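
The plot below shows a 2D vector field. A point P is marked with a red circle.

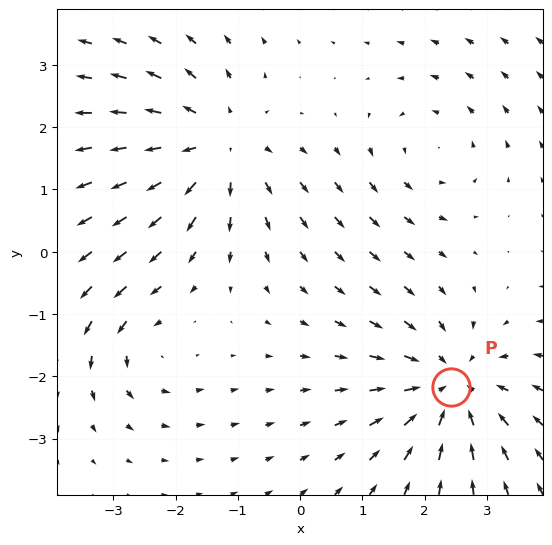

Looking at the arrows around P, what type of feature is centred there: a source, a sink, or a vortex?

sink

At P (2.4, -2.2) the arrows converge inward. Divergence about -5, curl ≈0 — negative divergence with near-zero curl is a sink.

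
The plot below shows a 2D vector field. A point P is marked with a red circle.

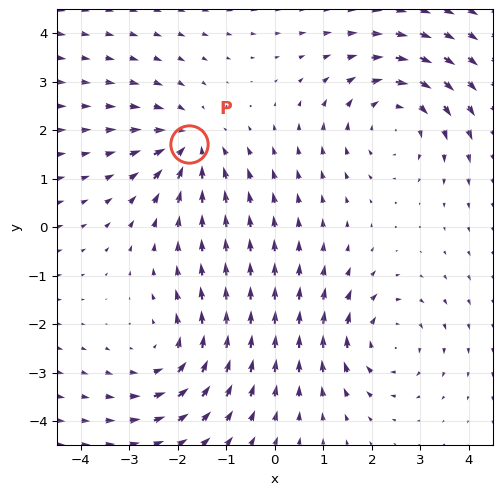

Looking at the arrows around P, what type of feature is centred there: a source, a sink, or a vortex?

sink

At P (-1.8, 1.7) the arrows converge inward. Divergence about -3, curl ≈0 — negative divergence with near-zero curl is a sink.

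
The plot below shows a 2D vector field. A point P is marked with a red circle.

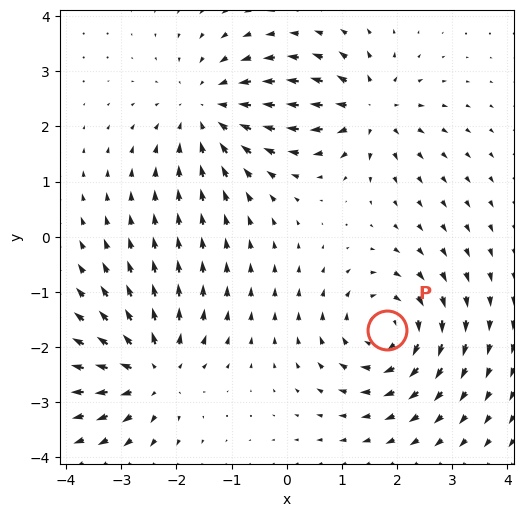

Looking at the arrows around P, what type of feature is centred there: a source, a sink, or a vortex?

vortex

At P (1.8, -1.7) the arrows circulate clockwise. Divergence ≈0, curl about -5 — near-zero divergence with nonzero curl is a vortex.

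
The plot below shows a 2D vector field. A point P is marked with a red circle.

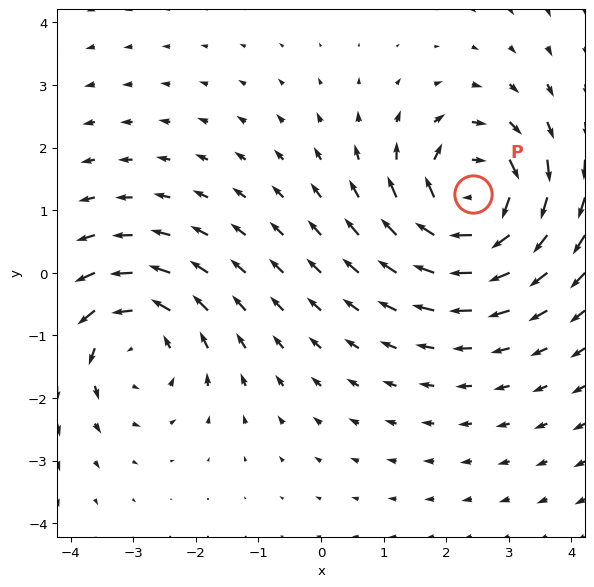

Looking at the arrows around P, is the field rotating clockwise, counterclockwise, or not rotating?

Near P at (2.4, 1.3) the arrows circulate clockwise. The curl (z-component) there is about -7; negative curl means clockwise rotation.

clockwise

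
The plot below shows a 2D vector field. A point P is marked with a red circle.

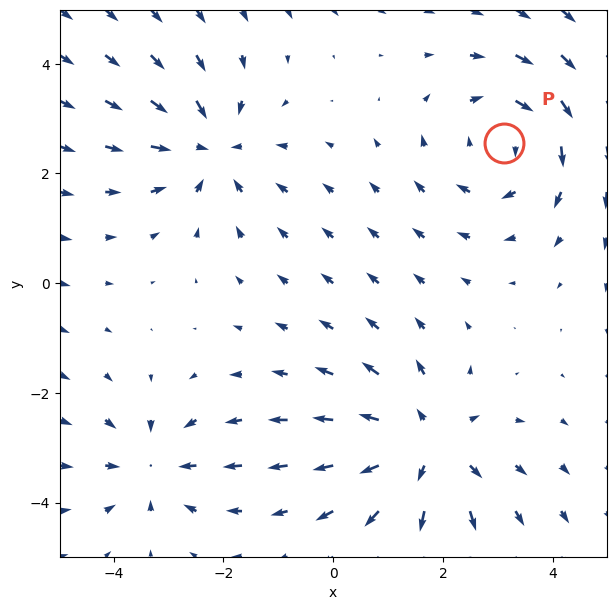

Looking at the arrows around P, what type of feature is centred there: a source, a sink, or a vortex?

vortex

At P (3.1, 2.6) the arrows circulate clockwise. Divergence ≈0, curl about -3 — near-zero divergence with nonzero curl is a vortex.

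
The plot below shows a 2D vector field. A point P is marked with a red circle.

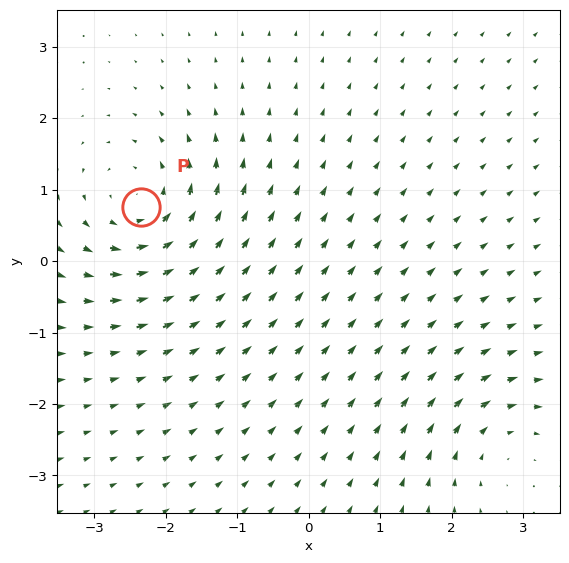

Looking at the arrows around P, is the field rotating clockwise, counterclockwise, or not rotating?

counterclockwise

Near P at (-2.4, 0.8) the arrows circulate counterclockwise. The curl (z-component) there is about +5; positive curl means counterclockwise rotation.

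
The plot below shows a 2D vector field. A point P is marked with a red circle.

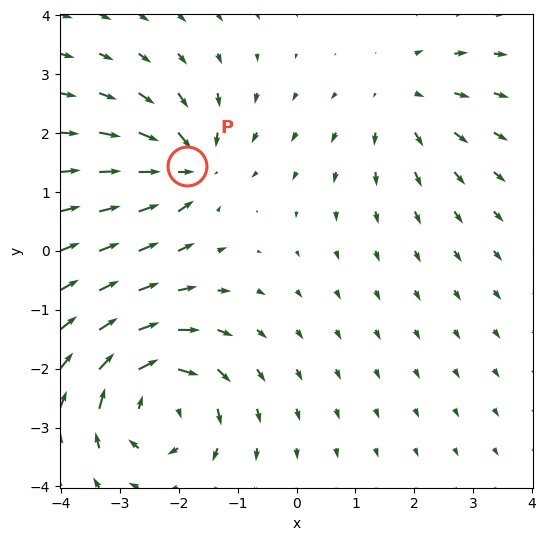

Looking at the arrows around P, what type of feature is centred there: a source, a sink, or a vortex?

sink

At P (-1.9, 1.4) the arrows converge inward. Divergence about -4, curl ≈0 — negative divergence with near-zero curl is a sink.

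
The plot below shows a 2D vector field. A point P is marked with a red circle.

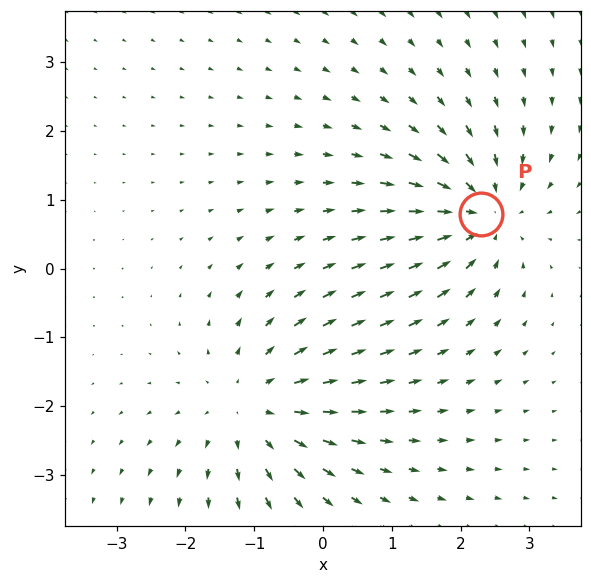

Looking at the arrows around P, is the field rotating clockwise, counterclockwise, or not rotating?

not rotating

Near P at (2.3, 0.8) the arrows show no circulation. The curl there is ≈0.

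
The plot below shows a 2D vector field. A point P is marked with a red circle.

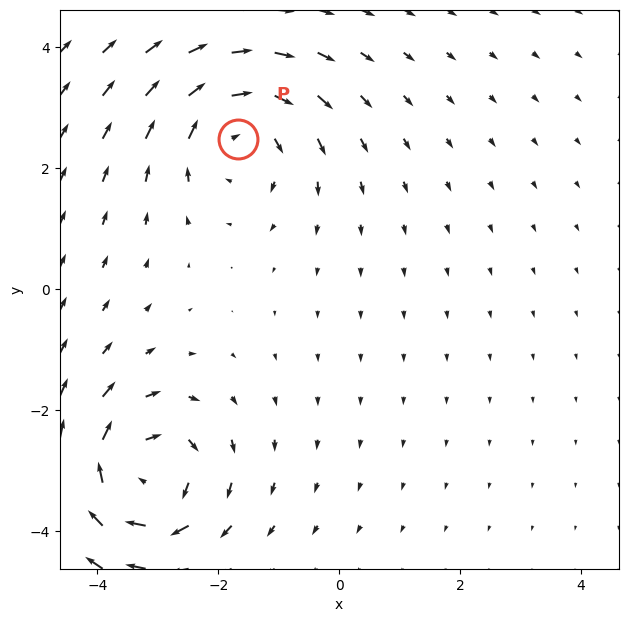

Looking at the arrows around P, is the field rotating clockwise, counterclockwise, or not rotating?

clockwise

Near P at (-1.7, 2.5) the arrows circulate clockwise. The curl (z-component) there is about -4; negative curl means clockwise rotation.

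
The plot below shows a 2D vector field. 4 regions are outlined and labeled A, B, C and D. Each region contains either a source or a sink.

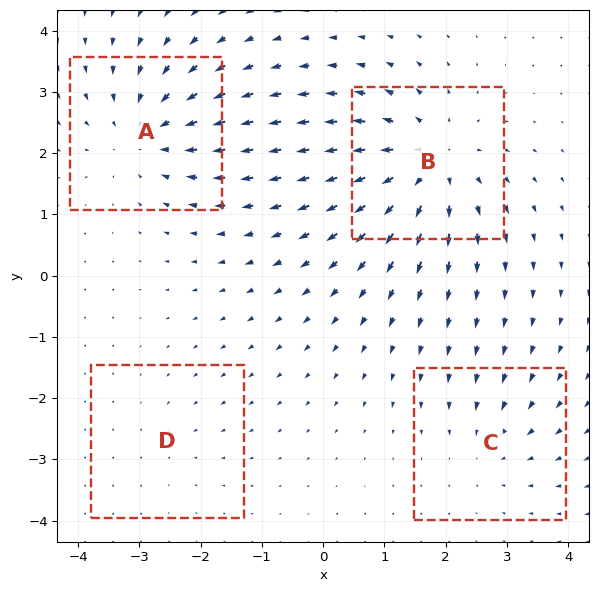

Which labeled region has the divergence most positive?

B

Divergence at each region's feature centre — A: about -5, B: about +6, C: about -3, D: about -2. Region B is most positive.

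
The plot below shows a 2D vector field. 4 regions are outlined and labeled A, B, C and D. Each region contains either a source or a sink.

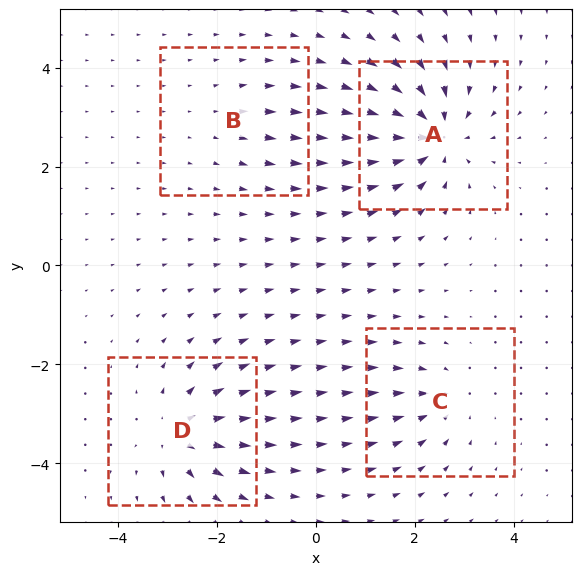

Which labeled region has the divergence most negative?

Divergence at each region's feature centre — A: about -8, B: about +2, C: about -4, D: about +6. Region A is most negative.

A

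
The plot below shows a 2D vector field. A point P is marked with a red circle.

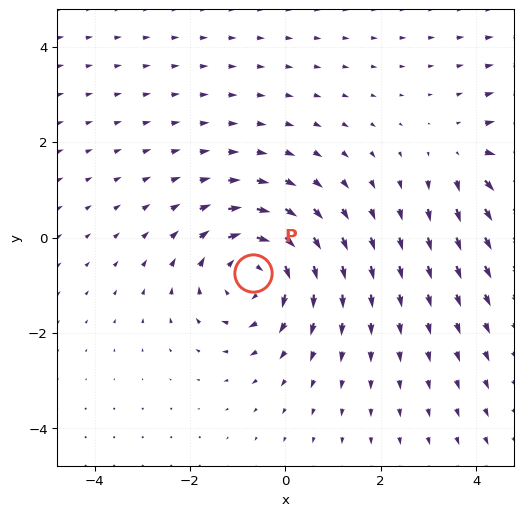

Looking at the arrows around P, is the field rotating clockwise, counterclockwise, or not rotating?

clockwise

Near P at (-0.7, -0.7) the arrows circulate clockwise. The curl (z-component) there is about -4; negative curl means clockwise rotation.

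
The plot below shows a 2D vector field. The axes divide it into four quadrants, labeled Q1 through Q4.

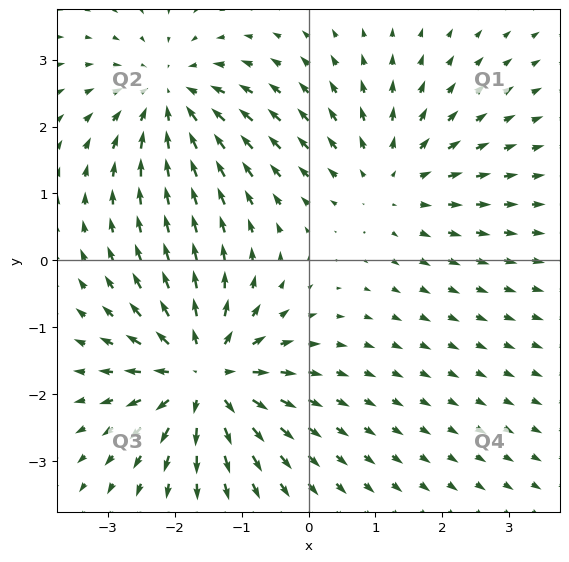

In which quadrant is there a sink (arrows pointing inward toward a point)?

The sink sits at approximately (-2.1, 2.4), which lies in quadrant Q2. The divergence there is about -4, negative as expected for a sink.

Q2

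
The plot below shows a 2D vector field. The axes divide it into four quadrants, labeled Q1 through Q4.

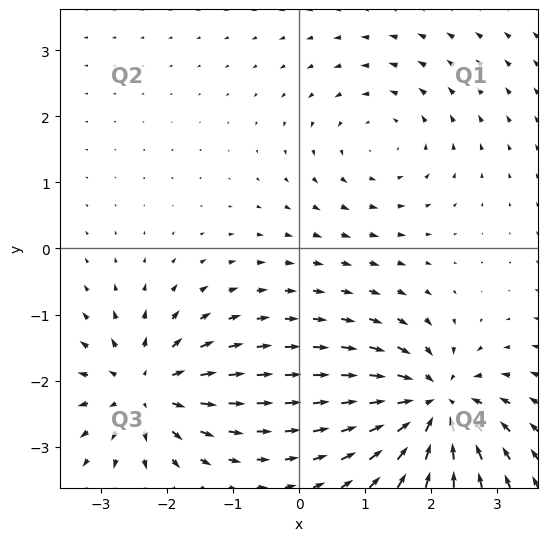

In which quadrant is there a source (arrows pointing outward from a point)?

Q3

The source sits at approximately (-2.3, -2.1), which lies in quadrant Q3. The divergence there is about +6, positive as expected for a source.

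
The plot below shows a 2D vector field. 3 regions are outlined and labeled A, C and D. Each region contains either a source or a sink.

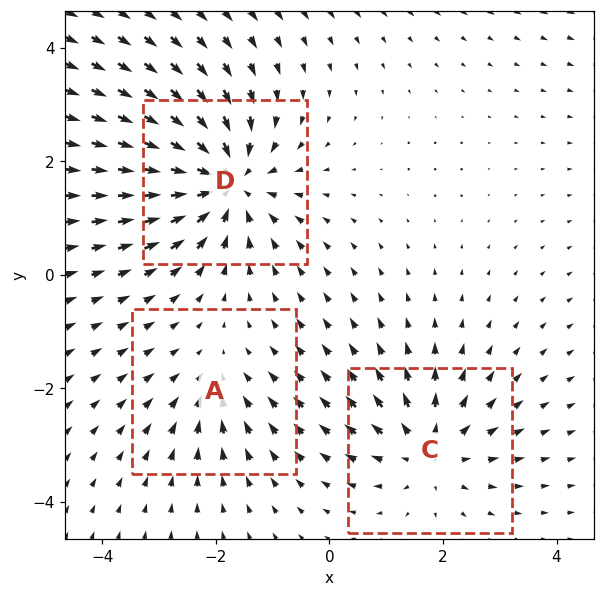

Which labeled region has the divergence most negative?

Divergence at each region's feature centre — A: about -2, C: about +4, D: about -5. Region D is most negative.

D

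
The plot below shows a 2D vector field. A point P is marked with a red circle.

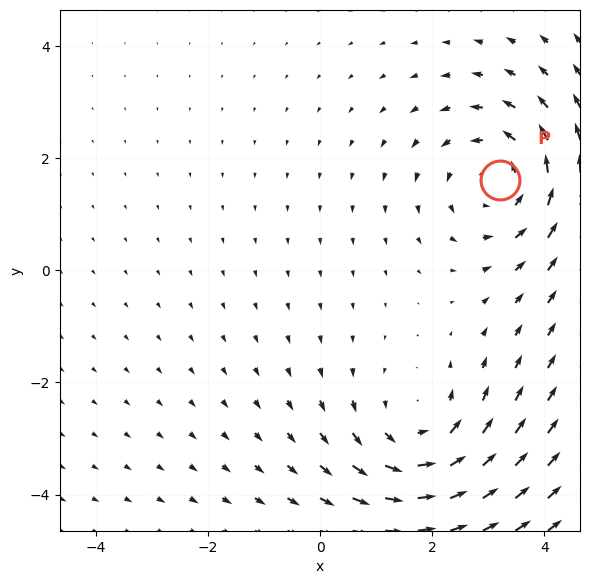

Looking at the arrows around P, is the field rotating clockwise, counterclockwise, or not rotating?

counterclockwise

Near P at (3.2, 1.6) the arrows circulate counterclockwise. The curl (z-component) there is about +3; positive curl means counterclockwise rotation.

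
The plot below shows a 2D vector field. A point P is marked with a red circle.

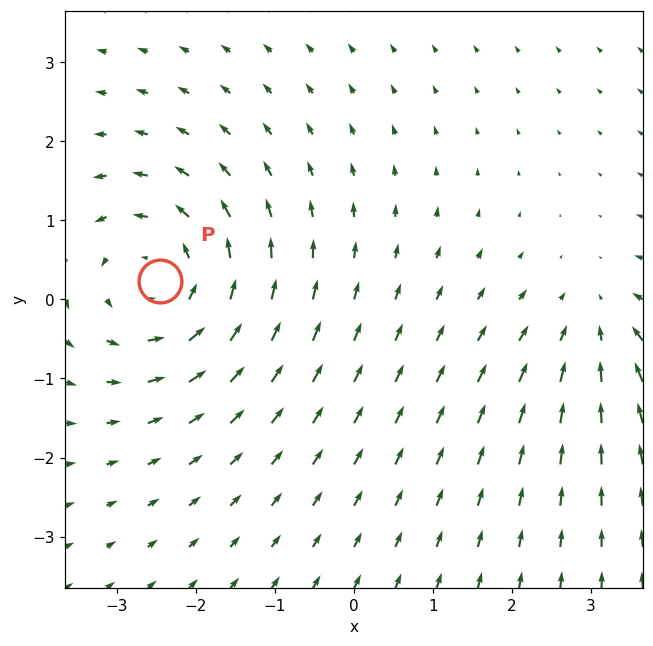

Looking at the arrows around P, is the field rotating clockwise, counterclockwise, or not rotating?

Near P at (-2.5, 0.2) the arrows circulate counterclockwise. The curl (z-component) there is about +4; positive curl means counterclockwise rotation.

counterclockwise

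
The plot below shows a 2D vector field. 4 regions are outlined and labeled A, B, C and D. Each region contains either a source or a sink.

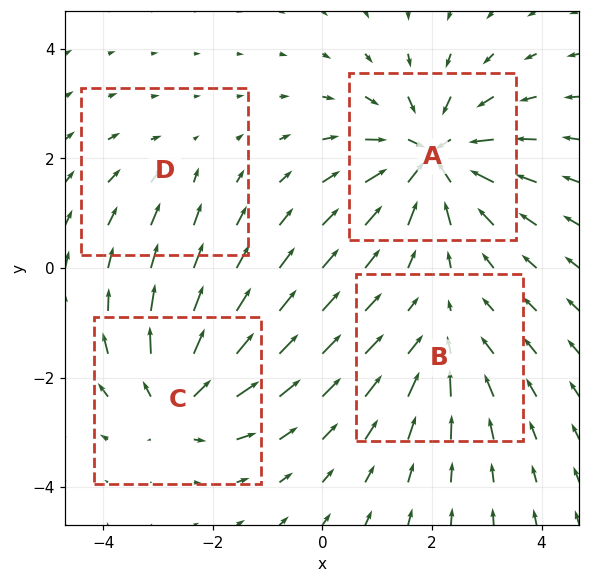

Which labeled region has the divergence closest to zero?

D

Divergence at each region's feature centre — A: about -7, B: about -3, C: about +5, D: about -2. Region D is closest to zero.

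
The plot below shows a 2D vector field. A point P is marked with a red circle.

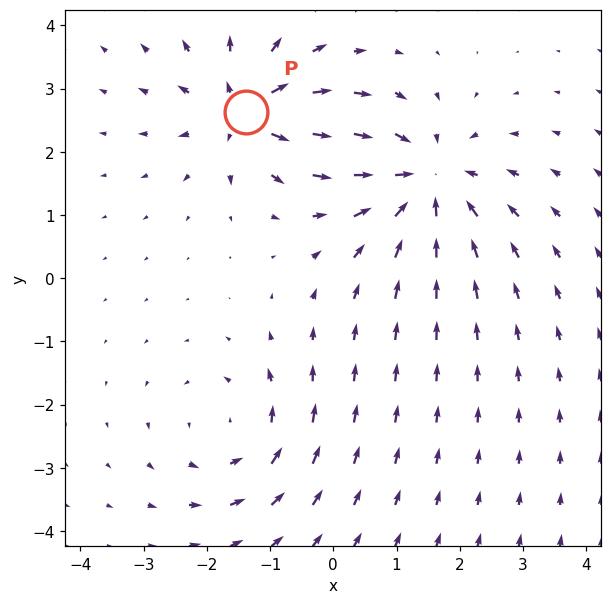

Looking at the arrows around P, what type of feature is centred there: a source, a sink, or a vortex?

source

At P (-1.4, 2.6) the arrows spread outward. Divergence about +4, curl ≈0 — positive divergence with near-zero curl is a source.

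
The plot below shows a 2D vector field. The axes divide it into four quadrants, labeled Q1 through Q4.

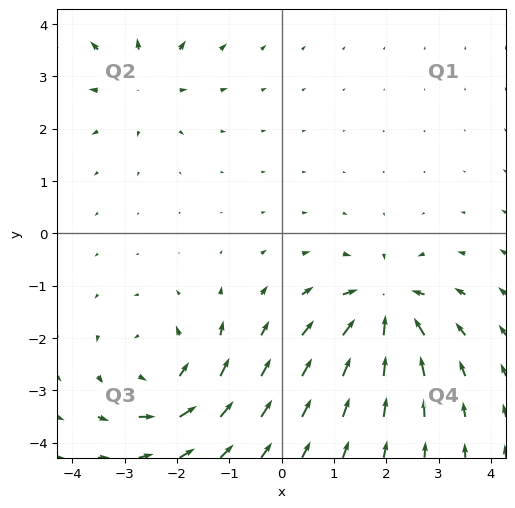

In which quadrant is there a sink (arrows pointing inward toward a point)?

Q4

The sink sits at approximately (2.0, -1.4), which lies in quadrant Q4. The divergence there is about -6, negative as expected for a sink.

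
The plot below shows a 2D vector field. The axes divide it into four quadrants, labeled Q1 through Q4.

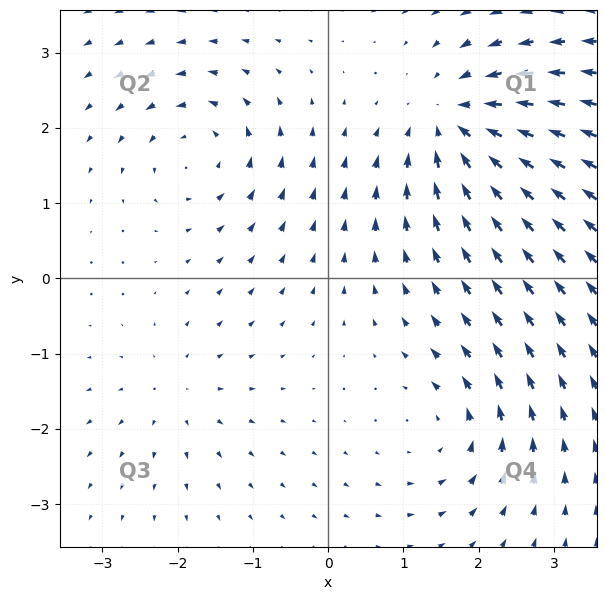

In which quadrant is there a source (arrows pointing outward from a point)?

Q3

The source sits at approximately (-2.0, -1.5), which lies in quadrant Q3. The divergence there is about +3, positive as expected for a source.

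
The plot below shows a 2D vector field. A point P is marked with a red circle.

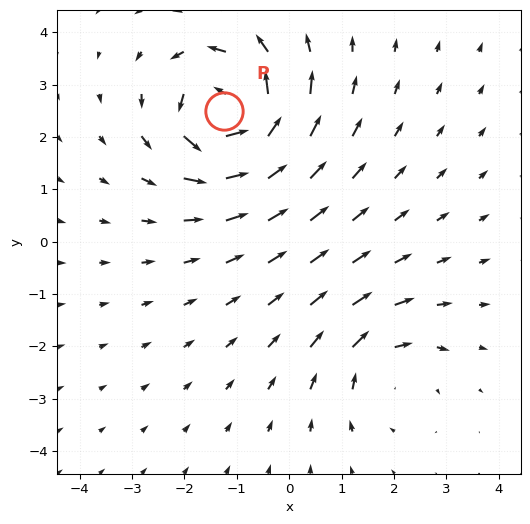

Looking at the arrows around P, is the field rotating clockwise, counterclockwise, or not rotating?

counterclockwise

Near P at (-1.3, 2.5) the arrows circulate counterclockwise. The curl (z-component) there is about +7; positive curl means counterclockwise rotation.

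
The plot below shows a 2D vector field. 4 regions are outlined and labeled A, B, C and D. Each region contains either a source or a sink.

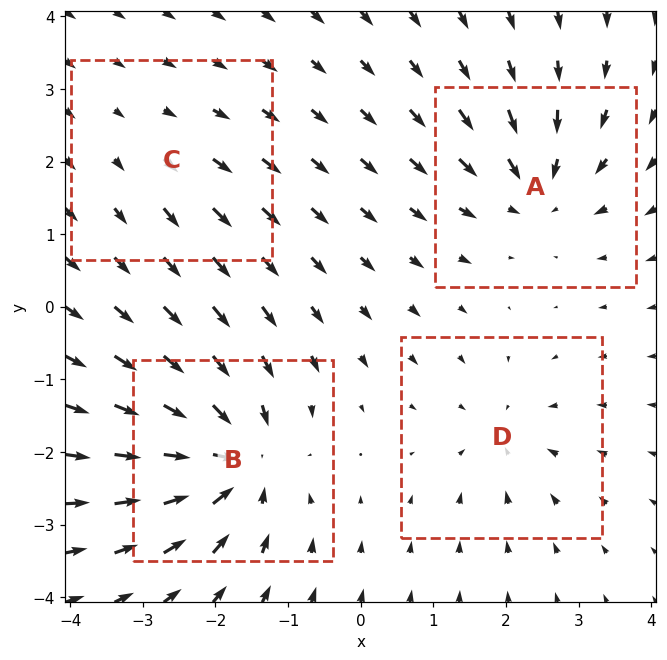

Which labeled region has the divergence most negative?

B

Divergence at each region's feature centre — A: about -5, B: about -8, C: about +2, D: about -4. Region B is most negative.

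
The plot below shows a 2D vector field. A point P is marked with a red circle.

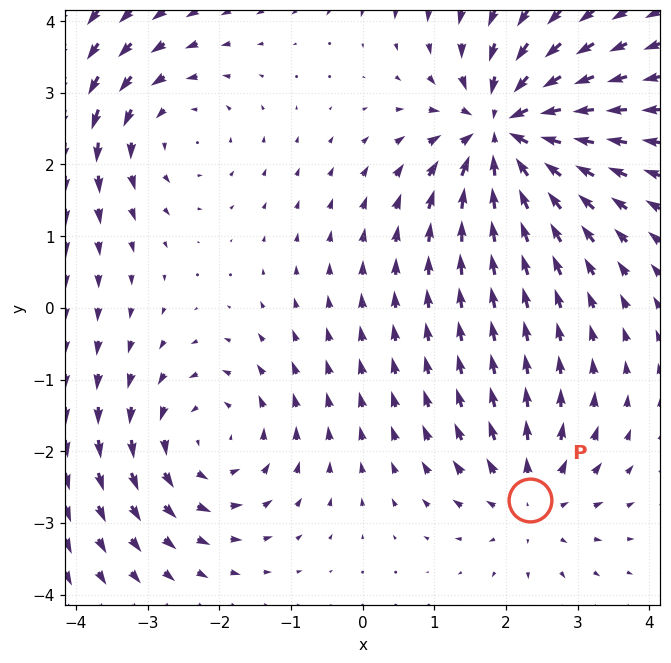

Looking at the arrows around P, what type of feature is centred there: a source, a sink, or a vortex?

source

At P (2.3, -2.7) the arrows spread outward. Divergence about +3, curl ≈0 — positive divergence with near-zero curl is a source.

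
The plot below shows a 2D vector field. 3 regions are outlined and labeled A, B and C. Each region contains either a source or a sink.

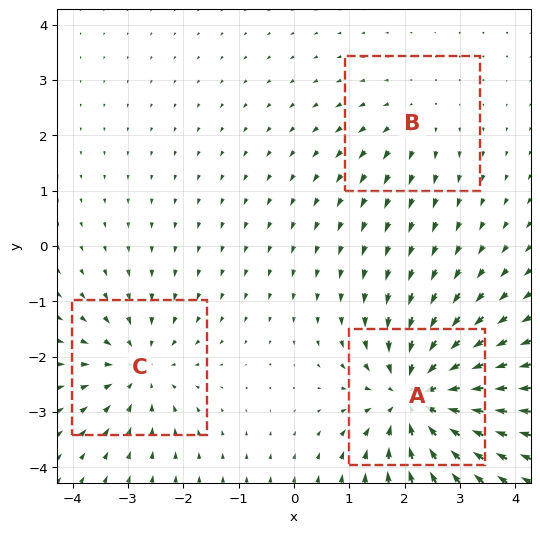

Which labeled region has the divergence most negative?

Divergence at each region's feature centre — A: about -5, B: about +2, C: about -3. Region A is most negative.

A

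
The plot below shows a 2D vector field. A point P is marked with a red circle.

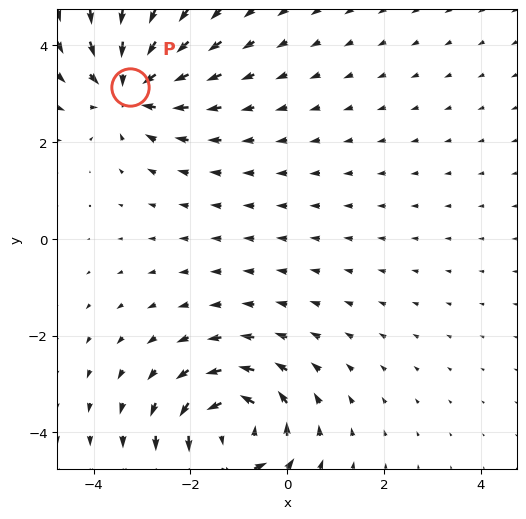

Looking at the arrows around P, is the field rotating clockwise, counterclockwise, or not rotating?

not rotating

Near P at (-3.3, 3.1) the arrows show no circulation. The curl there is ≈0.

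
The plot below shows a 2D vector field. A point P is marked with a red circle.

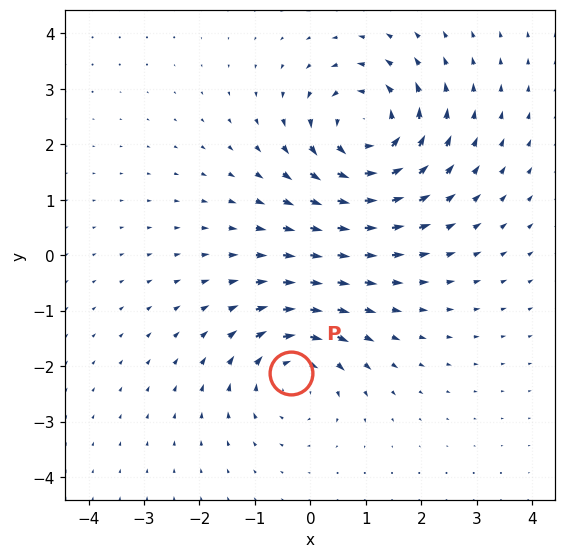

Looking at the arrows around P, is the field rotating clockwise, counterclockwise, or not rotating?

Near P at (-0.3, -2.1) the arrows circulate clockwise. The curl (z-component) there is about -3; negative curl means clockwise rotation.

clockwise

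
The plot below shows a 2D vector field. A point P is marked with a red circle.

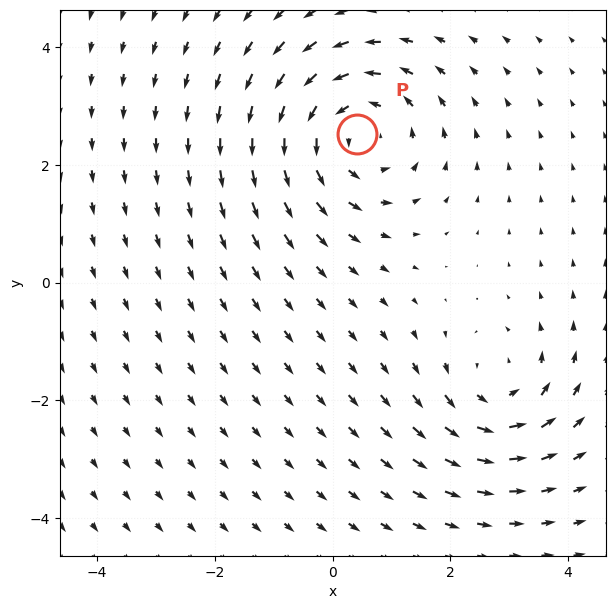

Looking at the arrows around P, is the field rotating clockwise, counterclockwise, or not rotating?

Near P at (0.4, 2.5) the arrows circulate counterclockwise. The curl (z-component) there is about +3; positive curl means counterclockwise rotation.

counterclockwise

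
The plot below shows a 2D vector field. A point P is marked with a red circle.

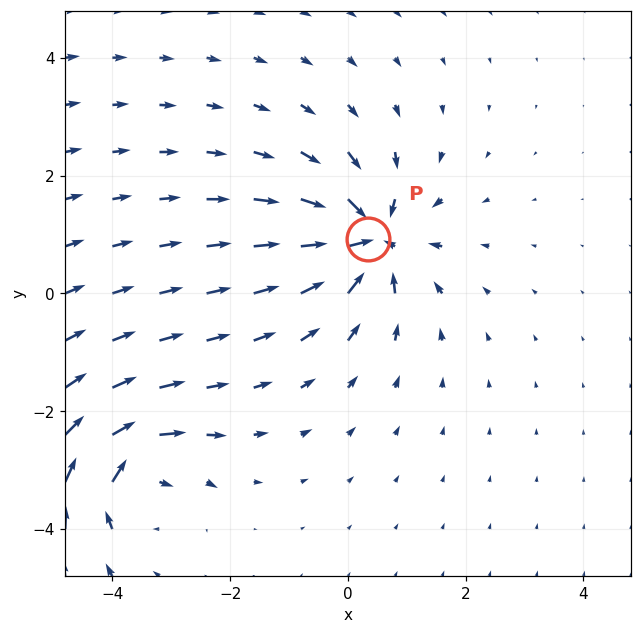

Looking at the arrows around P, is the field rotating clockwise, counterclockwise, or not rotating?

Near P at (0.3, 0.9) the arrows show no circulation. The curl there is ≈0.

not rotating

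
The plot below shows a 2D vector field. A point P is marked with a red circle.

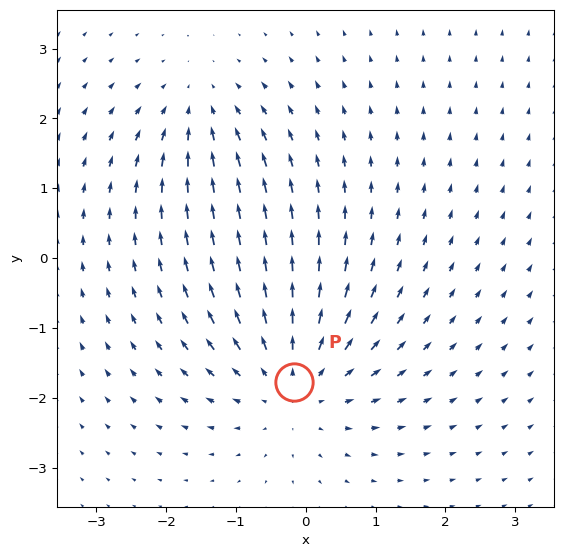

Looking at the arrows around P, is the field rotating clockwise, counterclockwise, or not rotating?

Near P at (-0.2, -1.8) the arrows show no circulation. The curl there is ≈0.

not rotating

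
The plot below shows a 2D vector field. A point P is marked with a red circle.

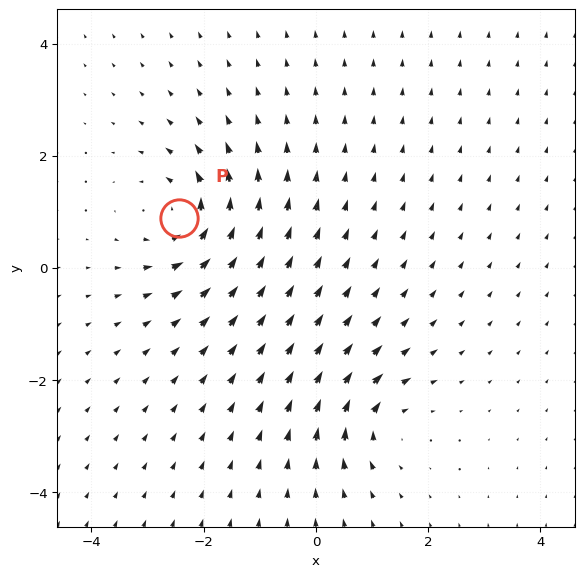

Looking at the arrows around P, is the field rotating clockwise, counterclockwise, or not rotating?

Near P at (-2.4, 0.9) the arrows circulate counterclockwise. The curl (z-component) there is about +5; positive curl means counterclockwise rotation.

counterclockwise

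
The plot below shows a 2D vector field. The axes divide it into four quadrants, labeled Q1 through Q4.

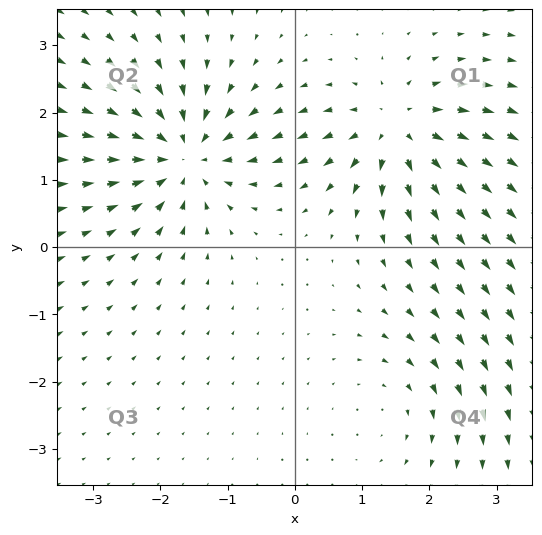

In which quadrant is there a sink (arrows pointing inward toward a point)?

Q2

The sink sits at approximately (-1.6, 1.4), which lies in quadrant Q2. The divergence there is about -6, negative as expected for a sink.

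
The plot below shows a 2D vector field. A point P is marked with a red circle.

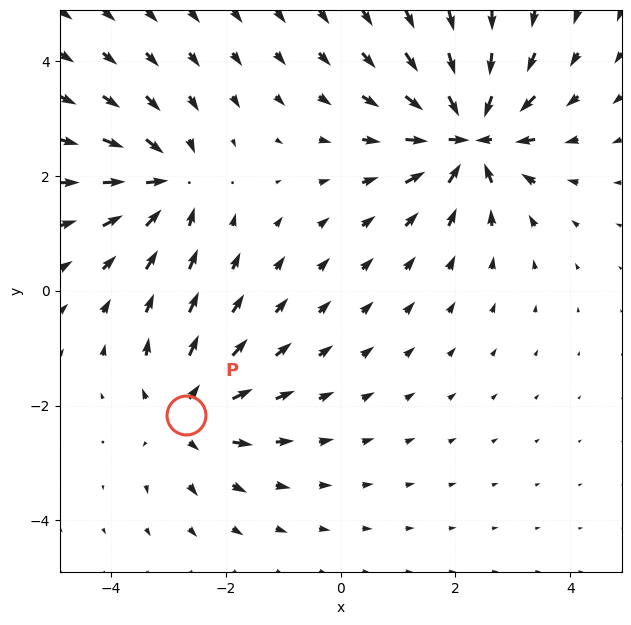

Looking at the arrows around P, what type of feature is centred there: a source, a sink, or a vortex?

source

At P (-2.7, -2.2) the arrows spread outward. Divergence about +4, curl ≈0 — positive divergence with near-zero curl is a source.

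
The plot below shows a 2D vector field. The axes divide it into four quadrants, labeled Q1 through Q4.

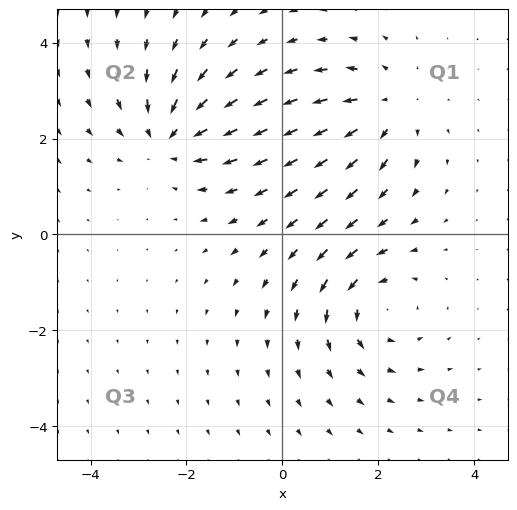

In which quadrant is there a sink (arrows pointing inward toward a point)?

The sink sits at approximately (-2.4, 2.0), which lies in quadrant Q2. The divergence there is about -4, negative as expected for a sink.

Q2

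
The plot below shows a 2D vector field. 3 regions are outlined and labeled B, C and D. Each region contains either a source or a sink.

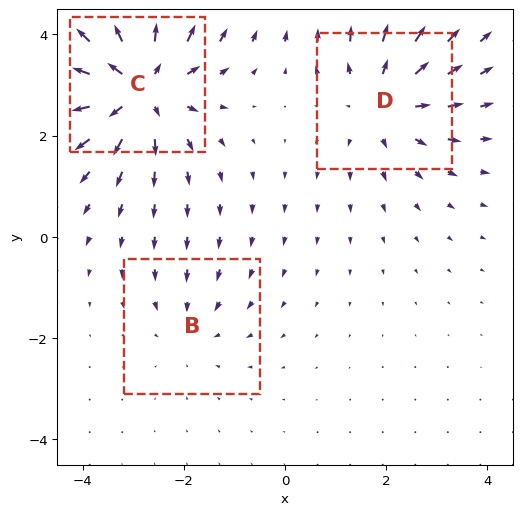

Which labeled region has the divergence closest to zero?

B

Divergence at each region's feature centre — B: about -2, C: about +5, D: about +3. Region B is closest to zero.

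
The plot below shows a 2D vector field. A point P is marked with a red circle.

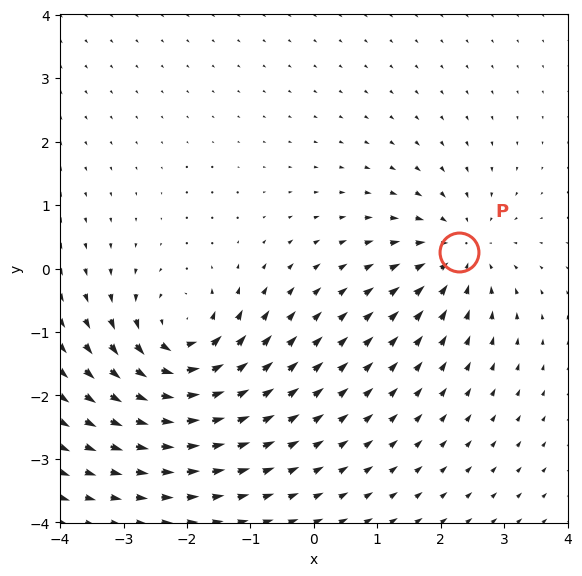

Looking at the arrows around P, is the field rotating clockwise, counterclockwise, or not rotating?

Near P at (2.3, 0.3) the arrows show no circulation. The curl there is ≈0.

not rotating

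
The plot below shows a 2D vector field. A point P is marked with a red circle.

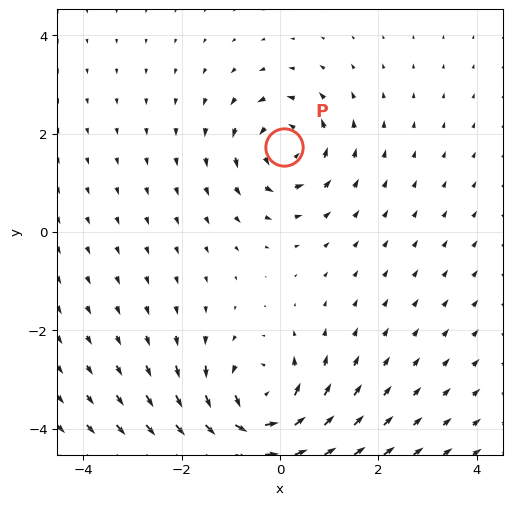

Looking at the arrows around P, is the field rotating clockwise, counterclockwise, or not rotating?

counterclockwise

Near P at (0.1, 1.7) the arrows circulate counterclockwise. The curl (z-component) there is about +4; positive curl means counterclockwise rotation.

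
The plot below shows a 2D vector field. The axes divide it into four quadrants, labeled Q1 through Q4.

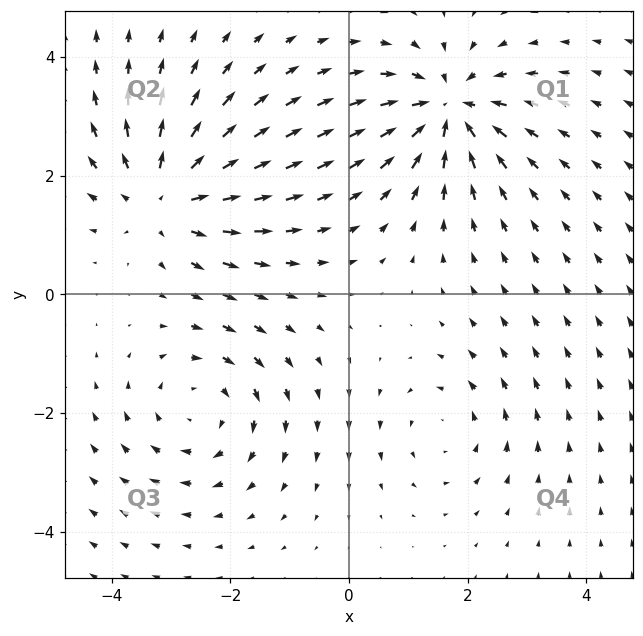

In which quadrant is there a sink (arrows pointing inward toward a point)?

Q1

The sink sits at approximately (1.7, 3.1), which lies in quadrant Q1. The divergence there is about -6, negative as expected for a sink.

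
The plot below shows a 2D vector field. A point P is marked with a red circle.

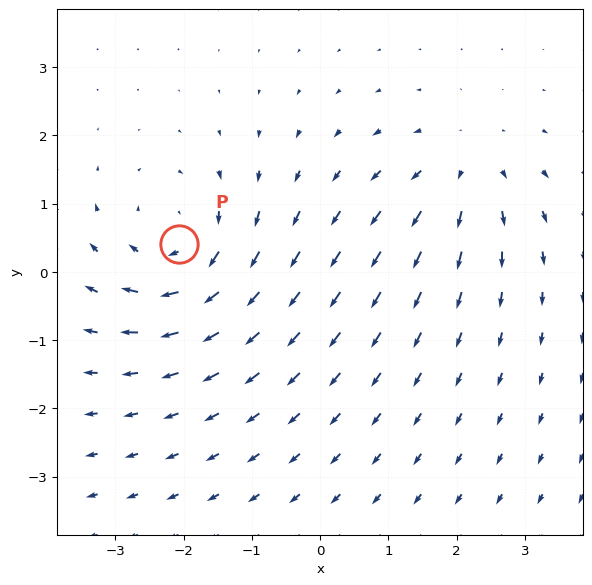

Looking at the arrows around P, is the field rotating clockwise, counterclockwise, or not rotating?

clockwise

Near P at (-2.1, 0.4) the arrows circulate clockwise. The curl (z-component) there is about -4; negative curl means clockwise rotation.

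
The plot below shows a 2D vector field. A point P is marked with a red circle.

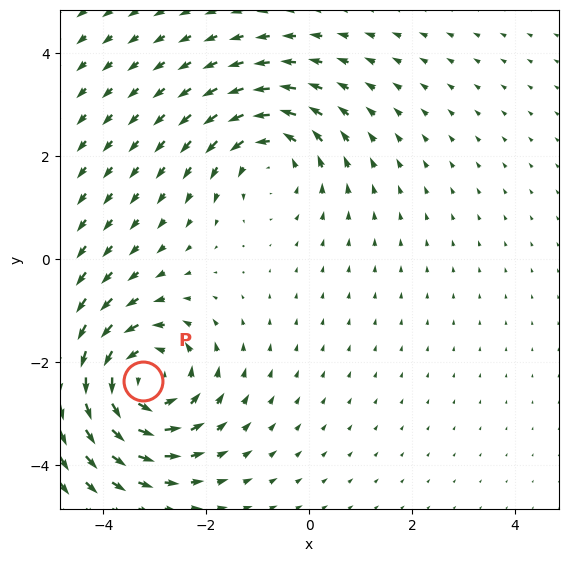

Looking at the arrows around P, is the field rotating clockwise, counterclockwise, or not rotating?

Near P at (-3.2, -2.4) the arrows circulate counterclockwise. The curl (z-component) there is about +4; positive curl means counterclockwise rotation.

counterclockwise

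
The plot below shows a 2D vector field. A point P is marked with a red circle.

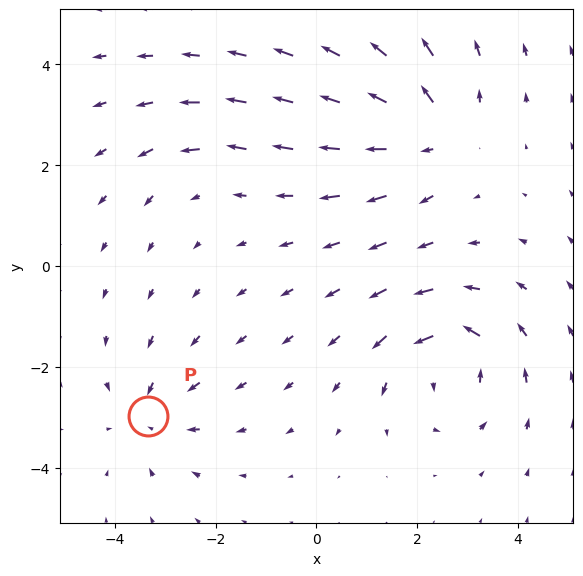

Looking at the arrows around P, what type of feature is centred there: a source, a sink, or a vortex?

sink

At P (-3.3, -3.0) the arrows converge inward. Divergence about -4, curl ≈0 — negative divergence with near-zero curl is a sink.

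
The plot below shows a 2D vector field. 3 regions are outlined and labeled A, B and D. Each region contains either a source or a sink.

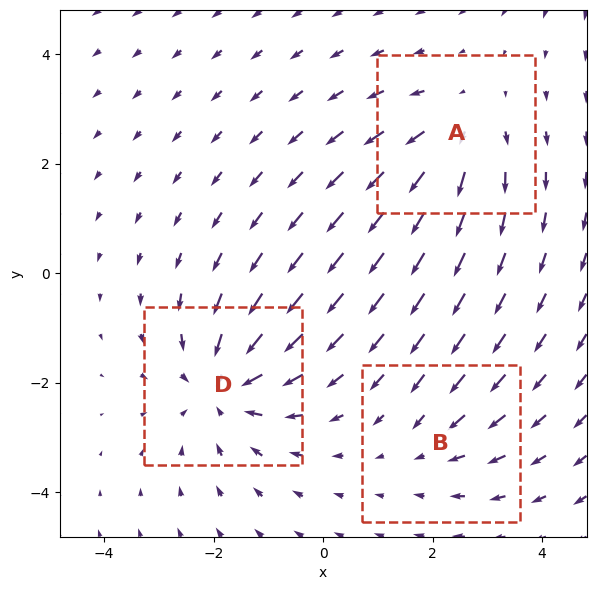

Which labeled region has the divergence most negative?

D

Divergence at each region's feature centre — A: about +3, B: about -2, D: about -4. Region D is most negative.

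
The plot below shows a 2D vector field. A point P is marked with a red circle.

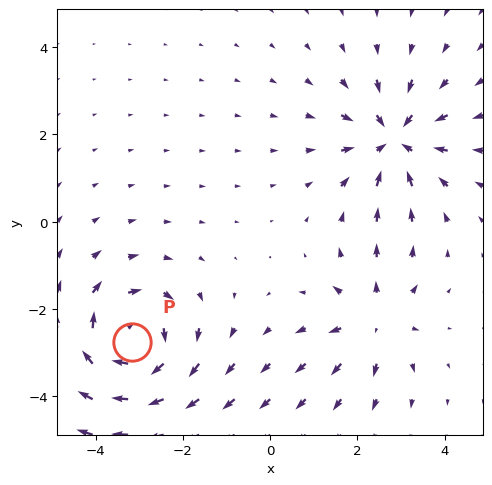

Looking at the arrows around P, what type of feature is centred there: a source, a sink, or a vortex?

vortex

At P (-3.2, -2.7) the arrows circulate clockwise. Divergence ≈0, curl about -4 — near-zero divergence with nonzero curl is a vortex.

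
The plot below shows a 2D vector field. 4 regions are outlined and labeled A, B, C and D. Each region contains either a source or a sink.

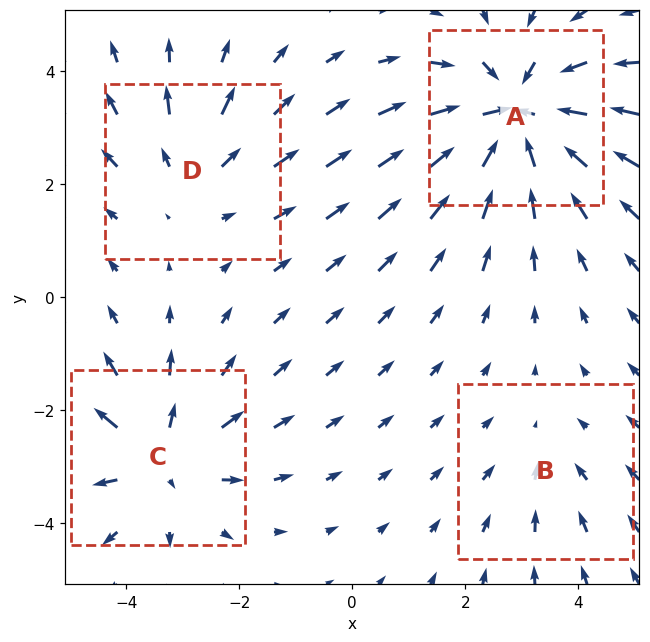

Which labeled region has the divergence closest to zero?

B

Divergence at each region's feature centre — A: about -5, B: about -2, C: about +4, D: about +3. Region B is closest to zero.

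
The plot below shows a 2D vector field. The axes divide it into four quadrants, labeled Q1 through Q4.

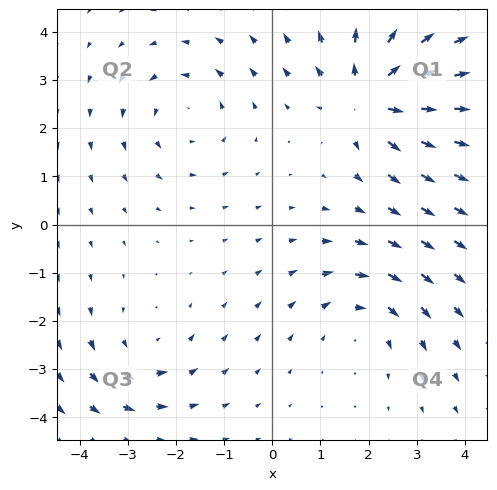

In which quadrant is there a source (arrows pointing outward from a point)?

The source sits at approximately (2.0, 2.6), which lies in quadrant Q1. The divergence there is about +5, positive as expected for a source.

Q1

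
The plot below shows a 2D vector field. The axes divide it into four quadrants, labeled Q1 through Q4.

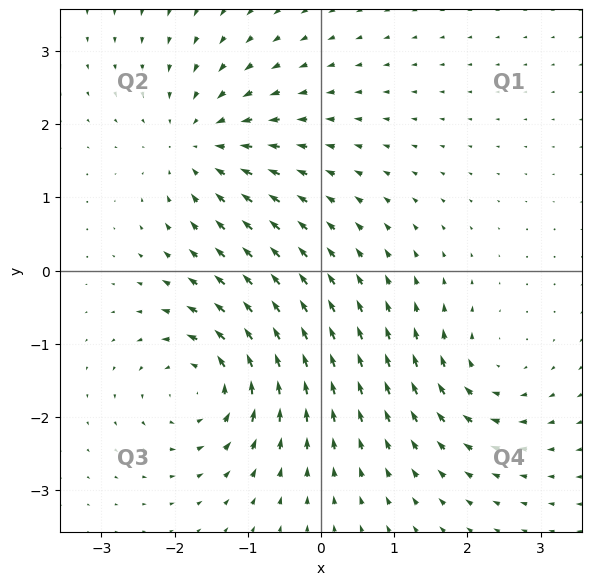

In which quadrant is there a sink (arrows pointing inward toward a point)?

The sink sits at approximately (-1.7, 1.7), which lies in quadrant Q2. The divergence there is about -4, negative as expected for a sink.

Q2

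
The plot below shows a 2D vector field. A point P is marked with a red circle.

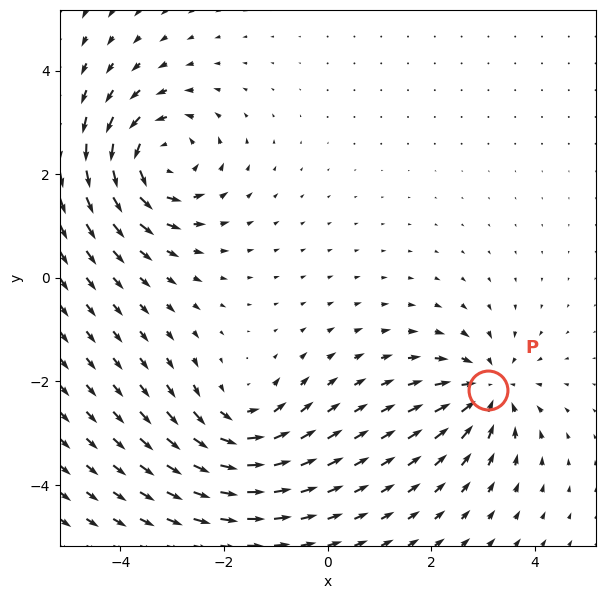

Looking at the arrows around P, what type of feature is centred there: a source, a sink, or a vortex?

At P (3.1, -2.2) the arrows converge inward. Divergence about -3, curl ≈0 — negative divergence with near-zero curl is a sink.

sink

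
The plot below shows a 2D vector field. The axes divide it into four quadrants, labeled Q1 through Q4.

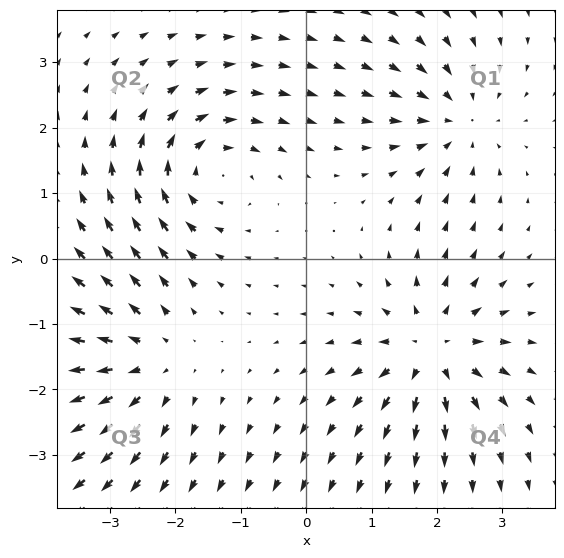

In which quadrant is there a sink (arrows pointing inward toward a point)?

The sink sits at approximately (2.3, 2.1), which lies in quadrant Q1. The divergence there is about -4, negative as expected for a sink.

Q1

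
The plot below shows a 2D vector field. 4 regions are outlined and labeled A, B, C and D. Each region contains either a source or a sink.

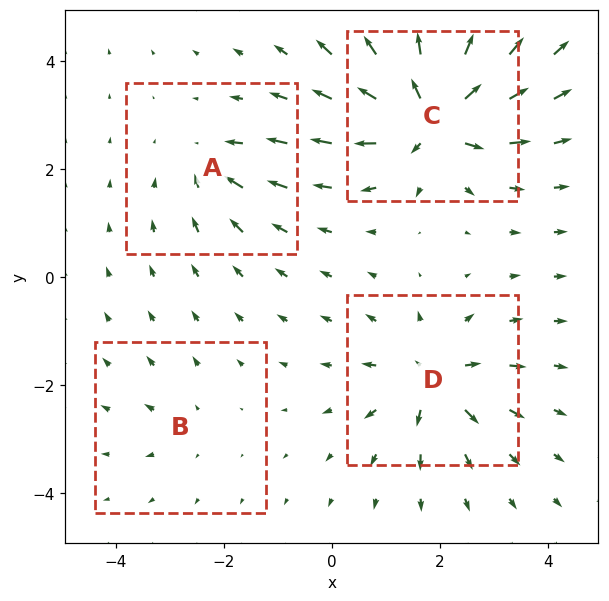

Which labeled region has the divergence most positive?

C

Divergence at each region's feature centre — A: about -4, B: about +2, C: about +9, D: about +6. Region C is most positive.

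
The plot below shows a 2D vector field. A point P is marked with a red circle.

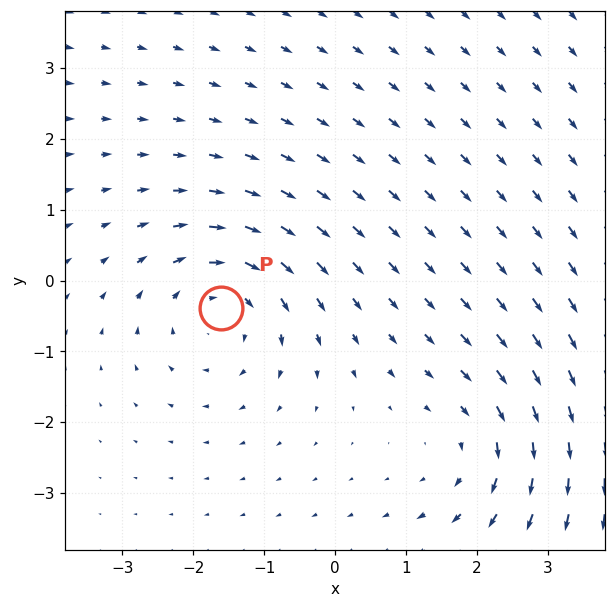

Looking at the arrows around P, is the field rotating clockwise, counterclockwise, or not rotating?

clockwise

Near P at (-1.6, -0.4) the arrows circulate clockwise. The curl (z-component) there is about -4; negative curl means clockwise rotation.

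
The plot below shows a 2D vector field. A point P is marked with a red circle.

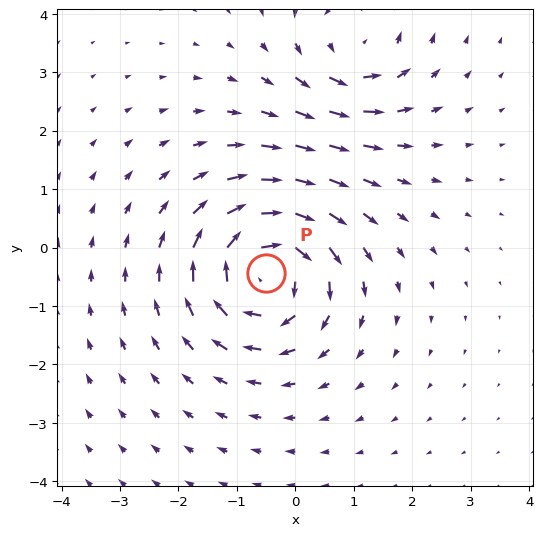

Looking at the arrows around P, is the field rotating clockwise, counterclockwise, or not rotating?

clockwise

Near P at (-0.5, -0.4) the arrows circulate clockwise. The curl (z-component) there is about -5; negative curl means clockwise rotation.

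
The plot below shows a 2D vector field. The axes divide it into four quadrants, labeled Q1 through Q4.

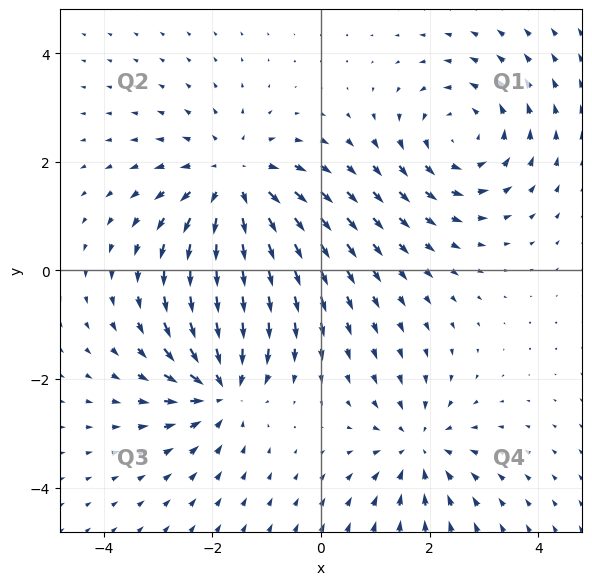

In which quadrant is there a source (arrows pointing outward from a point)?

The source sits at approximately (-1.6, 1.6), which lies in quadrant Q2. The divergence there is about +4, positive as expected for a source.

Q2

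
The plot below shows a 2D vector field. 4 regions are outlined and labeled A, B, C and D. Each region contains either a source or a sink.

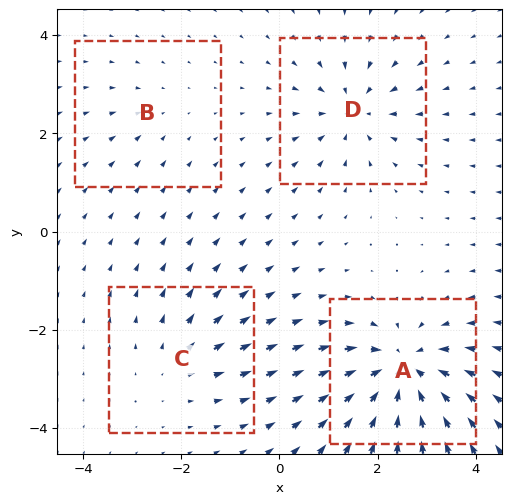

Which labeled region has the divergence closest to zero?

B

Divergence at each region's feature centre — A: about -8, B: about -2, C: about +3, D: about -5. Region B is closest to zero.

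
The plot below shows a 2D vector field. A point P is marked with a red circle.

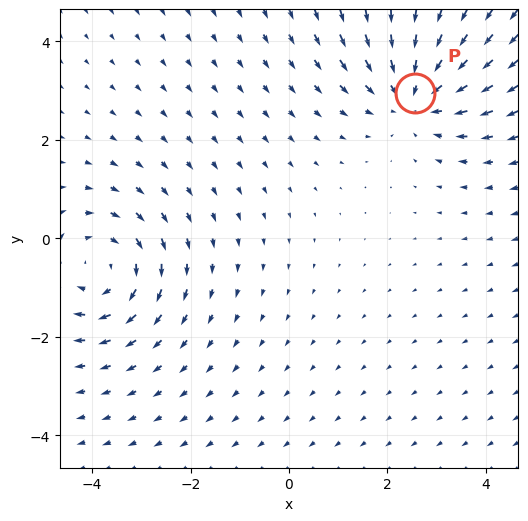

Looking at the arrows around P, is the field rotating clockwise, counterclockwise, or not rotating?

not rotating

Near P at (2.6, 3.0) the arrows show no circulation. The curl there is ≈0.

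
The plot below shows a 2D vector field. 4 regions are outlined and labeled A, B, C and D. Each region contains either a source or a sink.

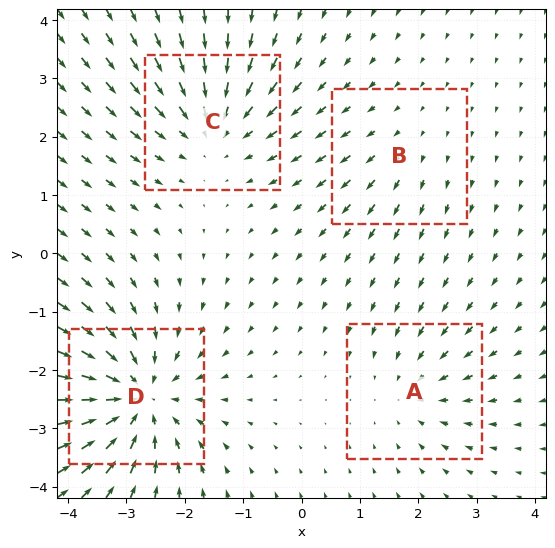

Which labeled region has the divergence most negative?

D

Divergence at each region's feature centre — A: about -3, B: about +2, C: about -5, D: about -7. Region D is most negative.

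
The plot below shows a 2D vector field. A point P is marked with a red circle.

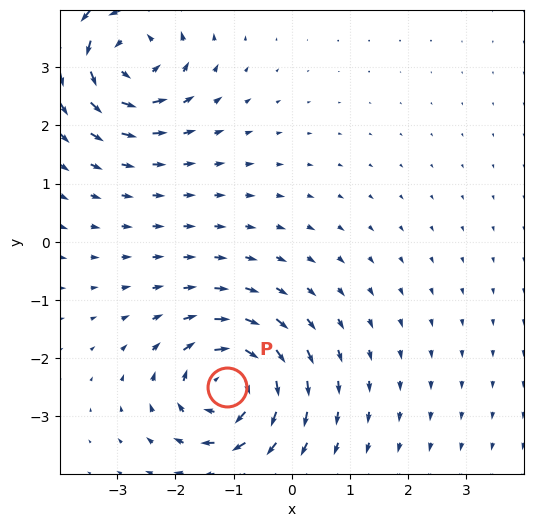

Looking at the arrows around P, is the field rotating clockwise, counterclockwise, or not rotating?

clockwise

Near P at (-1.1, -2.5) the arrows circulate clockwise. The curl (z-component) there is about -6; negative curl means clockwise rotation.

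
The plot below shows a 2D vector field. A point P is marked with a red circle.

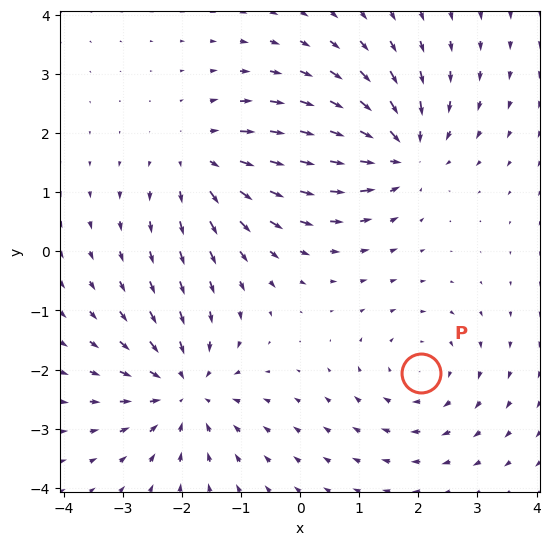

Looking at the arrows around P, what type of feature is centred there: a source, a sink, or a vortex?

vortex

At P (2.0, -2.1) the arrows circulate clockwise. Divergence ≈0, curl about -3 — near-zero divergence with nonzero curl is a vortex.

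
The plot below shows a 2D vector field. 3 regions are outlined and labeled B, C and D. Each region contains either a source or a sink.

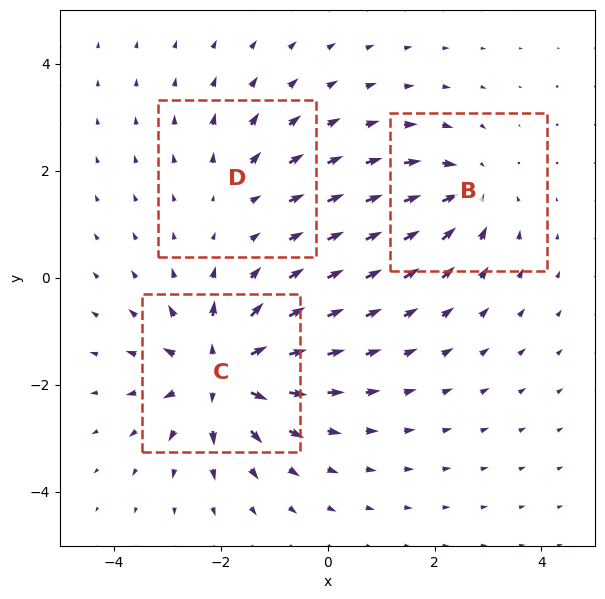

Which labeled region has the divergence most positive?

C

Divergence at each region's feature centre — B: about -4, C: about +6, D: about +2. Region C is most positive.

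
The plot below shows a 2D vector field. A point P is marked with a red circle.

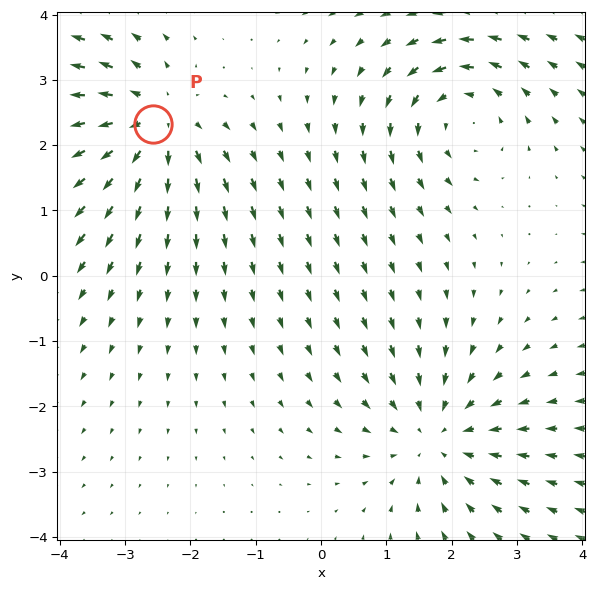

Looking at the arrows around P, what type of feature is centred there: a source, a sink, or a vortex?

At P (-2.6, 2.3) the arrows spread outward. Divergence about +4, curl ≈0 — positive divergence with near-zero curl is a source.

source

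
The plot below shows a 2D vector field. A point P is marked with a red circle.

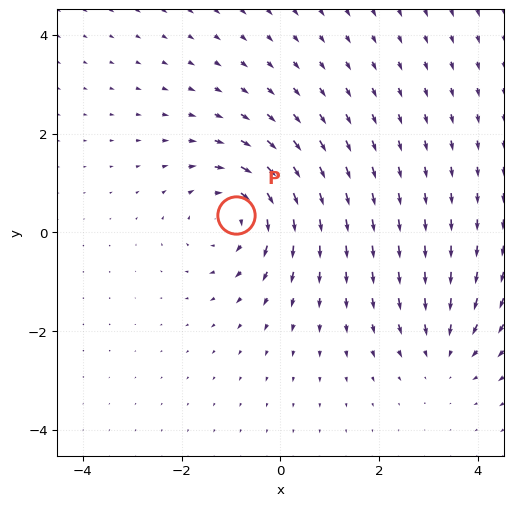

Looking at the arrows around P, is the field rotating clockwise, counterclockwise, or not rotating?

clockwise

Near P at (-0.9, 0.4) the arrows circulate clockwise. The curl (z-component) there is about -4; negative curl means clockwise rotation.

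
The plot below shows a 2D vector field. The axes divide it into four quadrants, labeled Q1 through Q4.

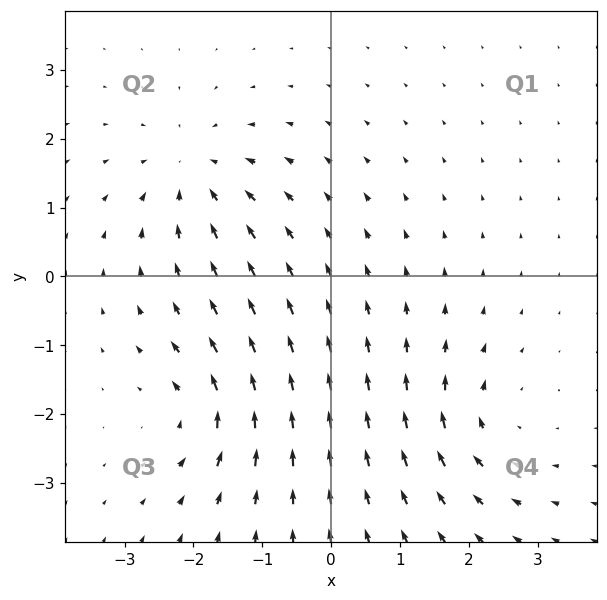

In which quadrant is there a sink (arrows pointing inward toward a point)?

The sink sits at approximately (-2.0, 1.5), which lies in quadrant Q2. The divergence there is about -5, negative as expected for a sink.

Q2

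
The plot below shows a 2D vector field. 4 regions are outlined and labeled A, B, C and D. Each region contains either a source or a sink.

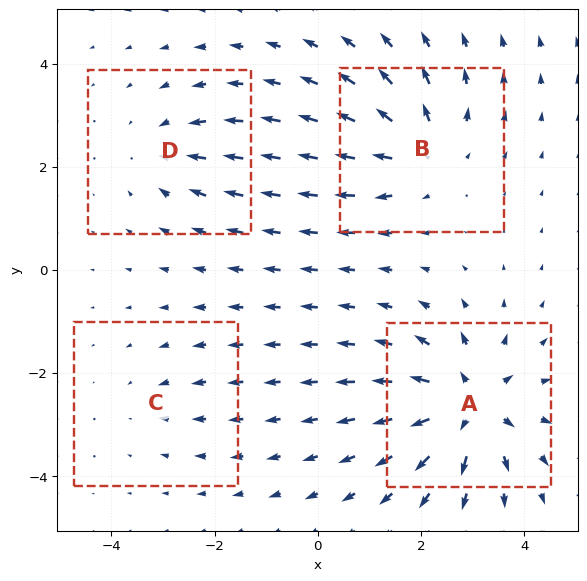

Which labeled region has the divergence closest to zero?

Divergence at each region's feature centre — A: about +7, B: about +5, C: about -2, D: about -3. Region C is closest to zero.

C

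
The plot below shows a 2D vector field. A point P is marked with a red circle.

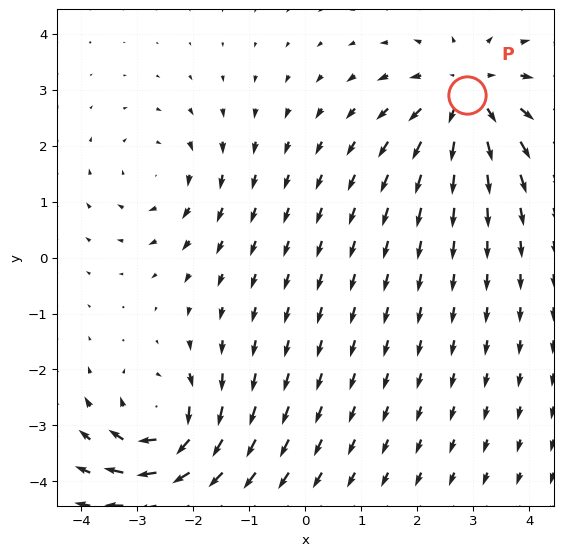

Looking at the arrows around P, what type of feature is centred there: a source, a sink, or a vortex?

At P (2.9, 2.9) the arrows spread outward. Divergence about +5, curl ≈0 — positive divergence with near-zero curl is a source.

source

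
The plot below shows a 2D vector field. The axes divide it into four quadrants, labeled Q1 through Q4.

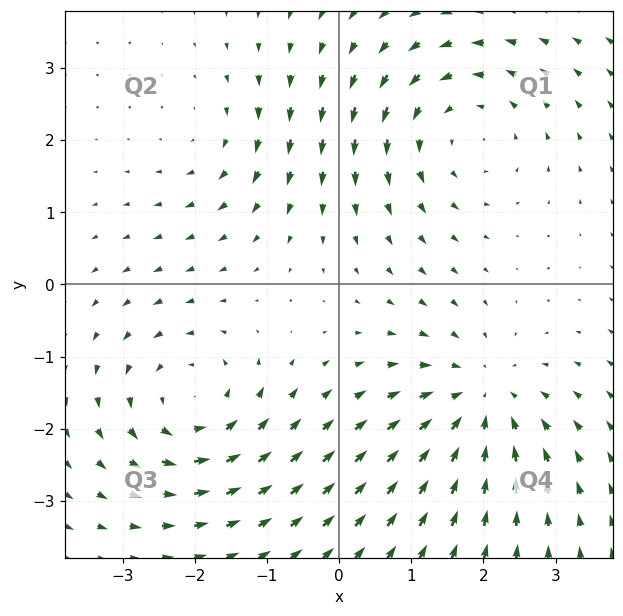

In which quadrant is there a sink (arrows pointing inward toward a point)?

The sink sits at approximately (2.0, -1.6), which lies in quadrant Q4. The divergence there is about -5, negative as expected for a sink.

Q4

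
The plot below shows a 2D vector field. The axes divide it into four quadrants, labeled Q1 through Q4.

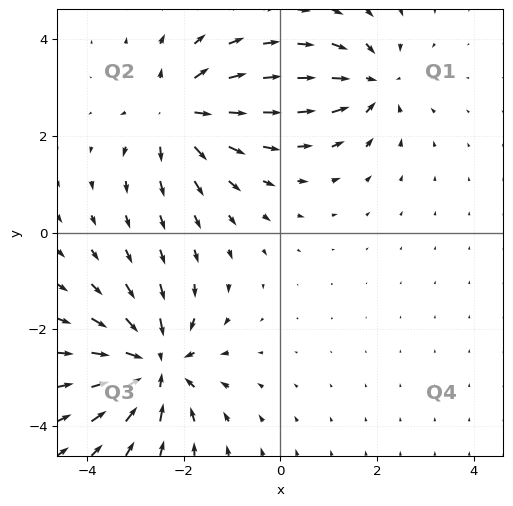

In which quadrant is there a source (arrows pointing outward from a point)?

The source sits at approximately (-2.1, 2.5), which lies in quadrant Q2. The divergence there is about +4, positive as expected for a source.

Q2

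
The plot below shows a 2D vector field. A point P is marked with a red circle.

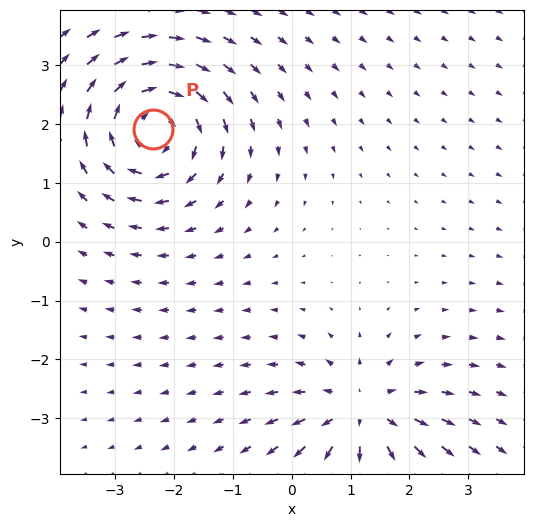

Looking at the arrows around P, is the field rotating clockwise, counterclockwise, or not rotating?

clockwise

Near P at (-2.4, 1.9) the arrows circulate clockwise. The curl (z-component) there is about -4; negative curl means clockwise rotation.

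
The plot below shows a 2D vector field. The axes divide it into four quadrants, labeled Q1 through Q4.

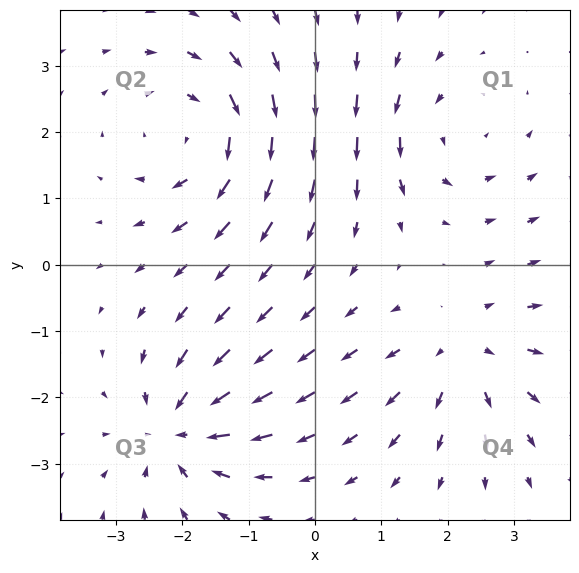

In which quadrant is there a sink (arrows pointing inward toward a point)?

Q3

The sink sits at approximately (-2.1, -2.5), which lies in quadrant Q3. The divergence there is about -5, negative as expected for a sink.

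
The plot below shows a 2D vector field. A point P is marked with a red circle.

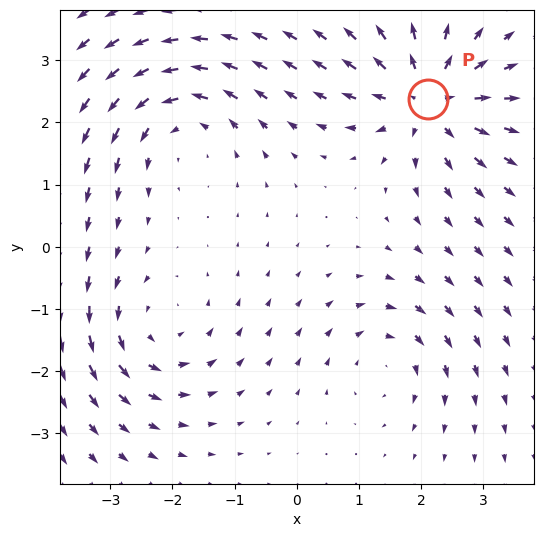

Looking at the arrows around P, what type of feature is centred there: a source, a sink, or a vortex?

At P (2.1, 2.4) the arrows spread outward. Divergence about +6, curl ≈0 — positive divergence with near-zero curl is a source.

source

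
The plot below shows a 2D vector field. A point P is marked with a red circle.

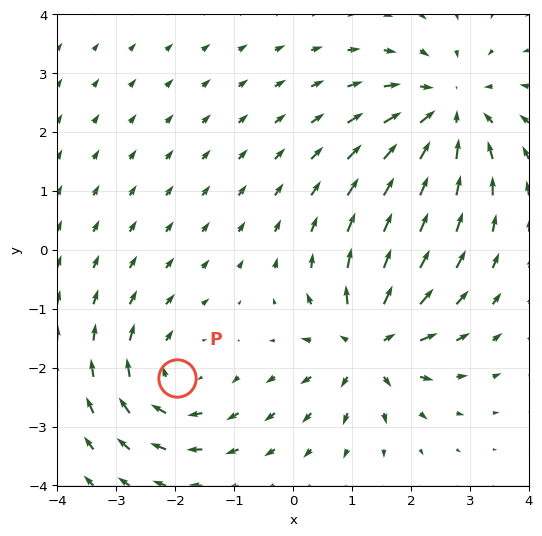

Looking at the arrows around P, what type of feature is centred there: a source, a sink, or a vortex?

At P (-2.0, -2.2) the arrows circulate clockwise. Divergence ≈0, curl about -3 — near-zero divergence with nonzero curl is a vortex.

vortex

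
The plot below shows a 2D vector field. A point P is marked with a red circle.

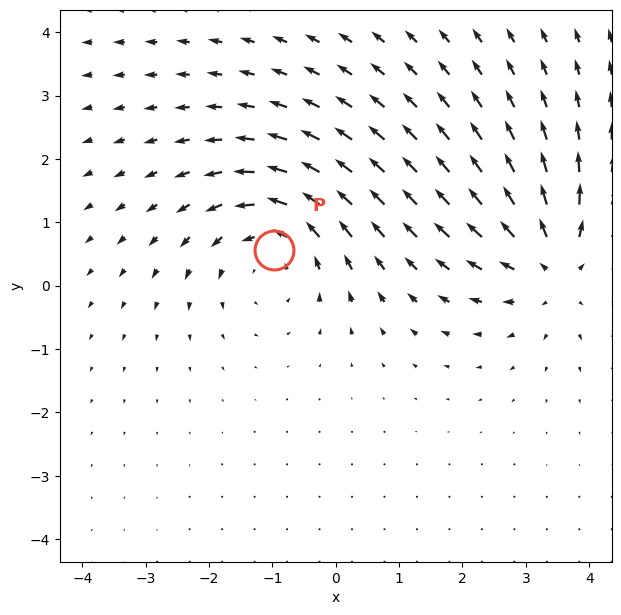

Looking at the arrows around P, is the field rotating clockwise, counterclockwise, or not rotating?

Near P at (-1.0, 0.6) the arrows circulate counterclockwise. The curl (z-component) there is about +4; positive curl means counterclockwise rotation.

counterclockwise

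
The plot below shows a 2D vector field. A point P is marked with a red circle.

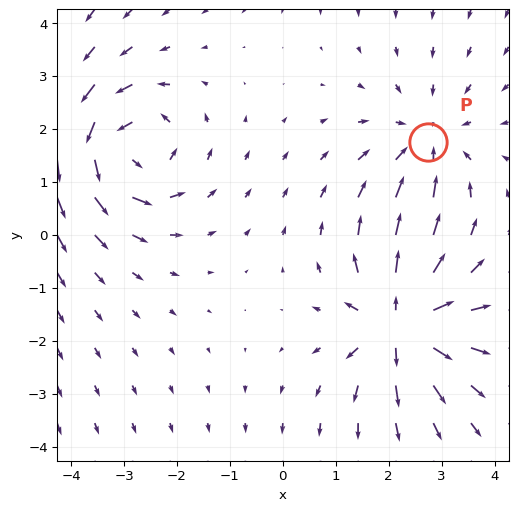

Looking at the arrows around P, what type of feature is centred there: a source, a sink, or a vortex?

sink

At P (2.7, 1.8) the arrows converge inward. Divergence about -3, curl ≈0 — negative divergence with near-zero curl is a sink.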